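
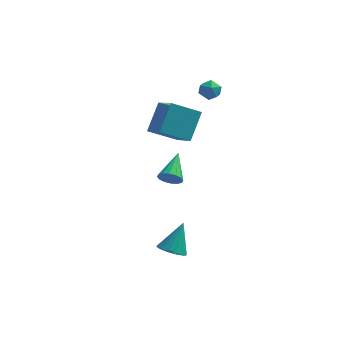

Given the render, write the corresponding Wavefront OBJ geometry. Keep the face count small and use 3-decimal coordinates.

v -3.676 1.72 1.671
v -2.772 0.401 2.659
v -3.279 3.043 3.076
v -2.374 1.723 4.063
v -2.106 2.157 0.817
v -1.201 0.837 1.804
v -1.708 3.479 2.221
v -0.804 2.16 3.209
v -1.196 3.625 3.684
v -0.714 4.113 3.481
v -0.446 3.207 4.459
v 0.036 3.695 4.256
v -0.553 3.899 4.606
v -1.017 4.157 4.127
v -0.143 3.163 3.813
v -0.607 3.421 3.334
v -0.063 3.827 3.561
v -0.317 4.282 4.051
v -0.843 3.038 3.889
v -1.097 3.493 4.379
v -1.463 -3.858 -3.423
v -0.899 -3.434 -3.861
v -0.997 -2.902 -1.897
v -1.23 -3.216 -3.896
v -1.614 -3.146 -3.823
v -1.963 -3.239 -3.658
v -2.198 -3.473 -3.44
v -2.264 -3.796 -3.217
v -2.147 -4.133 -3.042
v -1.873 -4.406 -2.955
v -1.505 -4.555 -2.974
v -1.127 -4.543 -3.097
v -0.826 -4.374 -3.294
v -0.671 -4.088 -3.521
v -0.698 -3.748 -3.725
v -2.478 1.947 -2.286
v -2.11 1.641 -1.734
v -2.302 3.693 -1.434
v -1.846 1.738 -1.987
v -1.751 1.89 -2.319
v -1.851 2.058 -2.643
v -2.119 2.196 -2.87
v -2.483 2.268 -2.942
v -2.846 2.253 -2.837
v -3.11 2.157 -2.585
v -3.205 2.004 -2.252
v -3.105 1.837 -1.929
v -2.837 1.698 -1.701
v -2.473 1.627 -1.63
f 2 4 1
f 5 2 1
f 1 4 3
f 3 5 1
f 2 8 4
f 6 2 5
f 6 8 2
f 4 8 3
f 7 5 3
f 3 8 7
f 7 6 5
f 8 6 7
f 9 20 14
f 9 14 10
f 9 10 16
f 9 16 19
f 9 19 20
f 10 14 18
f 14 20 13
f 20 19 11
f 19 16 15
f 16 10 17
f 12 18 13
f 12 13 11
f 12 11 15
f 12 15 17
f 12 17 18
f 13 18 14
f 11 13 20
f 15 11 19
f 17 15 16
f 18 17 10
f 22 21 24
f 22 24 23
f 24 21 25
f 24 25 23
f 25 21 26
f 25 26 23
f 26 21 27
f 26 27 23
f 27 21 28
f 27 28 23
f 28 21 29
f 28 29 23
f 29 21 30
f 29 30 23
f 30 21 31
f 30 31 23
f 31 21 32
f 31 32 23
f 32 21 33
f 32 33 23
f 33 21 34
f 33 34 23
f 34 21 35
f 34 35 23
f 35 21 22
f 35 22 23
f 37 36 39
f 37 39 38
f 39 36 40
f 39 40 38
f 40 36 41
f 40 41 38
f 41 36 42
f 41 42 38
f 42 36 43
f 42 43 38
f 43 36 44
f 43 44 38
f 44 36 45
f 44 45 38
f 45 36 46
f 45 46 38
f 46 36 47
f 46 47 38
f 47 36 48
f 47 48 38
f 48 36 49
f 48 49 38
f 49 36 37
f 49 37 38



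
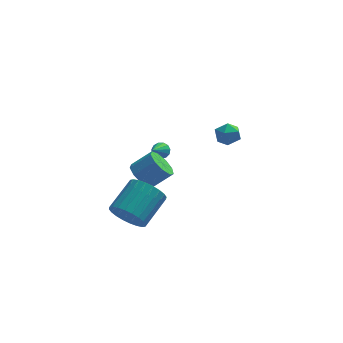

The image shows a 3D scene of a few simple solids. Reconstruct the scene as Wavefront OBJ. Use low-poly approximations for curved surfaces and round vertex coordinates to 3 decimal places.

v 0.526 0.357 1.445
v 0.907 0.229 0.854
v 0.553 -0.769 1.706
v 0.934 -0.897 1.115
v 1.227 -0.537 1.659
v 1.211 0.159 1.497
v 0.249 -0.699 1.063
v 0.233 -0.003 0.901
v 0.736 -0.423 0.618
v 1.341 -0.324 0.986
v 0.119 -0.216 1.574
v 0.724 -0.117 1.942
v -3.856 -4.334 -1.596
v -3.307 -5.008 -1.122
v -2.396 -3.64 -0.231
v -2.944 -2.966 -0.704
v -3.094 -4.945 -1.437
v -2.182 -3.578 -0.546
v -2.996 -4.789 -1.777
v -2.084 -3.421 -0.886
v -3.029 -4.564 -2.089
v -2.117 -3.196 -1.198
v -3.188 -4.304 -2.326
v -2.276 -2.936 -1.434
v -3.449 -4.048 -2.451
v -2.537 -2.68 -1.56
v -3.771 -3.836 -2.447
v -2.86 -2.468 -1.556
v -4.107 -3.699 -2.313
v -3.195 -2.331 -1.421
v -4.404 -3.66 -2.069
v -3.493 -2.292 -1.178
v -4.618 -3.722 -1.754
v -3.706 -2.355 -0.863
v -4.716 -3.879 -1.414
v -3.804 -2.511 -0.523
v -4.683 -4.104 -1.102
v -3.771 -2.736 -0.211
v -4.524 -4.364 -0.866
v -3.612 -2.996 0.026
v -4.263 -4.62 -0.74
v -3.351 -3.252 0.151
v -3.94 -4.832 -0.744
v -3.029 -3.464 0.147
v -3.605 -4.969 -0.879
v -2.693 -3.601 0.013
v -2.5 2.562 -1.979
v -2.242 2.236 -2.257
v -2.88 1.698 -1.321
v -2.069 2.318 -2.05
v -2.033 2.477 -1.82
v -2.146 2.663 -1.641
v -2.371 2.817 -1.569
v -2.636 2.89 -1.627
v -2.859 2.858 -1.797
v -2.968 2.733 -2.024
v -2.928 2.553 -2.238
v -2.752 2.376 -2.369
v -2.496 2.258 -2.376
v -3.389 0.452 -2.332
v -2.832 0.215 -2.943
v -1.833 0.392 -2.098
v -2.391 0.628 -1.488
v -2.917 0.797 -2.963
v -1.918 0.974 -2.118
v -3.224 1.217 -2.688
v -2.225 1.394 -1.844
v -3.608 1.279 -2.247
v -2.609 1.456 -1.402
v -3.89 0.954 -1.846
v -2.891 1.131 -1.001
v -3.937 0.394 -1.672
v -2.939 0.571 -0.827
v -3.729 -0.139 -1.807
v -2.73 0.038 -0.963
v -3.361 -0.396 -2.188
v -2.362 -0.219 -1.344
v -3.007 -0.256 -2.637
v -2.008 -0.079 -1.792
f 1 12 6
f 1 6 2
f 1 2 8
f 1 8 11
f 1 11 12
f 2 6 10
f 6 12 5
f 12 11 3
f 11 8 7
f 8 2 9
f 4 10 5
f 4 5 3
f 4 3 7
f 4 7 9
f 4 9 10
f 5 10 6
f 3 5 12
f 7 3 11
f 9 7 8
f 10 9 2
f 14 13 17
f 14 17 15
f 15 17 18
f 15 18 16
f 17 13 19
f 17 19 18
f 18 19 20
f 18 20 16
f 19 13 21
f 19 21 20
f 20 21 22
f 20 22 16
f 21 13 23
f 21 23 22
f 22 23 24
f 22 24 16
f 23 13 25
f 23 25 24
f 24 25 26
f 24 26 16
f 25 13 27
f 25 27 26
f 26 27 28
f 26 28 16
f 27 13 29
f 27 29 28
f 28 29 30
f 28 30 16
f 29 13 31
f 29 31 30
f 30 31 32
f 30 32 16
f 31 13 33
f 31 33 32
f 32 33 34
f 32 34 16
f 33 13 35
f 33 35 34
f 34 35 36
f 34 36 16
f 35 13 37
f 35 37 36
f 36 37 38
f 36 38 16
f 37 13 39
f 37 39 38
f 38 39 40
f 38 40 16
f 39 13 41
f 39 41 40
f 40 41 42
f 40 42 16
f 41 13 43
f 41 43 42
f 42 43 44
f 42 44 16
f 43 13 45
f 43 45 44
f 44 45 46
f 44 46 16
f 45 13 14
f 45 14 46
f 46 14 15
f 46 15 16
f 48 47 50
f 48 50 49
f 50 47 51
f 50 51 49
f 51 47 52
f 51 52 49
f 52 47 53
f 52 53 49
f 53 47 54
f 53 54 49
f 54 47 55
f 54 55 49
f 55 47 56
f 55 56 49
f 56 47 57
f 56 57 49
f 57 47 58
f 57 58 49
f 58 47 59
f 58 59 49
f 59 47 48
f 59 48 49
f 61 60 64
f 61 64 62
f 62 64 65
f 62 65 63
f 64 60 66
f 64 66 65
f 65 66 67
f 65 67 63
f 66 60 68
f 66 68 67
f 67 68 69
f 67 69 63
f 68 60 70
f 68 70 69
f 69 70 71
f 69 71 63
f 70 60 72
f 70 72 71
f 71 72 73
f 71 73 63
f 72 60 74
f 72 74 73
f 73 74 75
f 73 75 63
f 74 60 76
f 74 76 75
f 75 76 77
f 75 77 63
f 76 60 78
f 76 78 77
f 77 78 79
f 77 79 63
f 78 60 61
f 78 61 79
f 79 61 62
f 79 62 63



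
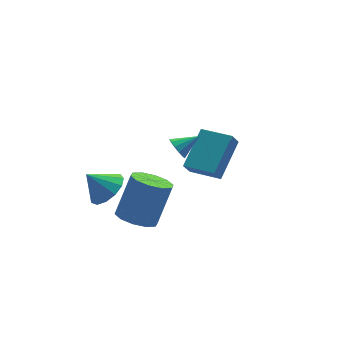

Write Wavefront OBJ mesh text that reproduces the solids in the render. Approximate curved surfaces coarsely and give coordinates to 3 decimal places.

v -3.23 0.844 0.555
v -2.457 1.075 0.092
v -1.538 1.547 1.862
v -2.31 1.316 2.325
v -2.785 1.546 0.137
v -1.865 2.017 1.907
v -3.282 1.748 0.341
v -2.363 2.22 2.112
v -3.76 1.605 0.627
v -2.841 2.077 2.398
v -4.035 1.171 0.886
v -3.116 1.643 2.656
v -4.002 0.613 1.018
v -3.083 1.085 2.788
v -3.675 0.143 0.973
v -2.755 0.614 2.743
v -3.177 -0.06 0.768
v -2.258 0.412 2.539
v -2.699 0.083 0.482
v -1.78 0.555 2.253
v -2.424 0.517 0.224
v -1.505 0.989 1.994
v 0.975 2.325 0.737
v 2.334 3.474 1.852
v 0.083 3.554 0.557
v 1.442 4.704 1.671
v 1.378 2.516 0.049
v 2.737 3.666 1.163
v 0.486 3.746 -0.132
v 1.845 4.895 0.983
v -0.793 2.221 3.119
v -0.549 2.027 2.643
v 0.173 2.159 3.641
v -0.523 2.347 2.633
v -0.584 2.627 2.779
v -0.711 2.778 3.032
v -0.864 2.752 3.313
v -0.995 2.557 3.533
v -1.062 2.256 3.621
v -1.043 1.943 3.55
v -0.945 1.719 3.342
v -0.799 1.653 3.064
v -0.652 1.768 2.803
v -3.479 3.399 0.432
v -2.776 3.246 1.038
v -4.241 3.761 1.408
v -2.733 3.751 0.884
v -2.927 4.144 0.586
v -3.296 4.3 0.24
v -3.723 4.17 -0.046
v -4.073 3.796 -0.179
v -4.234 3.295 -0.119
v -4.155 2.827 0.117
v -3.862 2.54 0.452
v -3.447 2.526 0.782
v -3.042 2.789 1
f 2 1 5
f 2 5 3
f 3 5 6
f 3 6 4
f 5 1 7
f 5 7 6
f 6 7 8
f 6 8 4
f 7 1 9
f 7 9 8
f 8 9 10
f 8 10 4
f 9 1 11
f 9 11 10
f 10 11 12
f 10 12 4
f 11 1 13
f 11 13 12
f 12 13 14
f 12 14 4
f 13 1 15
f 13 15 14
f 14 15 16
f 14 16 4
f 15 1 17
f 15 17 16
f 16 17 18
f 16 18 4
f 17 1 19
f 17 19 18
f 18 19 20
f 18 20 4
f 19 1 21
f 19 21 20
f 20 21 22
f 20 22 4
f 21 1 2
f 21 2 22
f 22 2 3
f 22 3 4
f 24 26 23
f 27 24 23
f 23 26 25
f 25 27 23
f 24 30 26
f 28 24 27
f 28 30 24
f 26 30 25
f 29 27 25
f 25 30 29
f 29 28 27
f 30 28 29
f 32 31 34
f 32 34 33
f 34 31 35
f 34 35 33
f 35 31 36
f 35 36 33
f 36 31 37
f 36 37 33
f 37 31 38
f 37 38 33
f 38 31 39
f 38 39 33
f 39 31 40
f 39 40 33
f 40 31 41
f 40 41 33
f 41 31 42
f 41 42 33
f 42 31 43
f 42 43 33
f 43 31 32
f 43 32 33
f 45 44 47
f 45 47 46
f 47 44 48
f 47 48 46
f 48 44 49
f 48 49 46
f 49 44 50
f 49 50 46
f 50 44 51
f 50 51 46
f 51 44 52
f 51 52 46
f 52 44 53
f 52 53 46
f 53 44 54
f 53 54 46
f 54 44 55
f 54 55 46
f 55 44 56
f 55 56 46
f 56 44 45
f 56 45 46



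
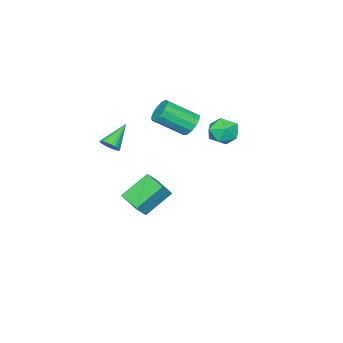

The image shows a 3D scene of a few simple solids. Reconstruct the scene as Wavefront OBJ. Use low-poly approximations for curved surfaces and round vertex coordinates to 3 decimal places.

v 3.596 -2.276 3.164
v 3.895 -1.899 3.539
v 2.264 -2.284 4.236
v 3.782 -1.744 3.399
v 3.64 -1.67 3.223
v 3.491 -1.689 3.038
v 3.358 -1.796 2.872
v 3.262 -1.977 2.751
v 3.217 -2.203 2.693
v 3.229 -2.441 2.706
v 3.297 -2.653 2.789
v 3.411 -2.808 2.93
v 3.553 -2.882 3.106
v 3.702 -2.863 3.291
v 3.834 -2.756 3.457
v 3.931 -2.575 3.578
v 3.976 -2.349 3.636
v 3.964 -2.111 3.623
v -1.848 -3.586 -2.701
v -1.109 -3.67 -1.85
v -1.385 -2.118 -2.958
v -0.646 -2.203 -2.107
v -0.394 -4.277 -4.033
v 0.345 -4.362 -3.182
v 0.069 -2.81 -4.29
v 0.808 -2.894 -3.439
v -1.19 2.475 4.422
v -0.671 2.817 3.668
v -0.729 1.003 4.072
v -0.21 1.345 3.318
v 0.072 1.54 4.234
v -0.213 2.45 4.45
v -1.187 1.37 3.29
v -1.472 2.28 3.506
v -0.668 2.134 2.968
v 0.109 2.239 3.552
v -1.509 1.581 4.188
v -0.732 1.686 4.772
v -3.718 -2.624 1.326
v -3.339 -1.979 1.687
v -2.184 -3.332 2.894
v -2.562 -3.976 2.534
v -3.718 -2.071 1.946
v -2.562 -3.424 3.153
v -4.096 -2.339 2.008
v -2.94 -3.691 3.215
v -4.354 -2.697 1.854
v -3.199 -4.049 3.061
v -4.411 -3.032 1.533
v -3.255 -4.384 2.74
v -4.247 -3.237 1.146
v -3.091 -4.59 2.353
v -3.915 -3.248 0.816
v -2.759 -4.6 2.023
v -3.521 -3.06 0.649
v -2.365 -4.413 1.856
v -3.189 -2.734 0.696
v -2.033 -4.087 1.903
v -3.025 -2.373 0.944
v -1.869 -3.726 2.151
v -3.081 -2.091 1.313
v -1.925 -3.444 2.52
f 2 1 4
f 2 4 3
f 4 1 5
f 4 5 3
f 5 1 6
f 5 6 3
f 6 1 7
f 6 7 3
f 7 1 8
f 7 8 3
f 8 1 9
f 8 9 3
f 9 1 10
f 9 10 3
f 10 1 11
f 10 11 3
f 11 1 12
f 11 12 3
f 12 1 13
f 12 13 3
f 13 1 14
f 13 14 3
f 14 1 15
f 14 15 3
f 15 1 16
f 15 16 3
f 16 1 17
f 16 17 3
f 17 1 18
f 17 18 3
f 18 1 2
f 18 2 3
f 20 22 19
f 23 20 19
f 19 22 21
f 21 23 19
f 20 26 22
f 24 20 23
f 24 26 20
f 22 26 21
f 25 23 21
f 21 26 25
f 25 24 23
f 26 24 25
f 27 38 32
f 27 32 28
f 27 28 34
f 27 34 37
f 27 37 38
f 28 32 36
f 32 38 31
f 38 37 29
f 37 34 33
f 34 28 35
f 30 36 31
f 30 31 29
f 30 29 33
f 30 33 35
f 30 35 36
f 31 36 32
f 29 31 38
f 33 29 37
f 35 33 34
f 36 35 28
f 40 39 43
f 40 43 41
f 41 43 44
f 41 44 42
f 43 39 45
f 43 45 44
f 44 45 46
f 44 46 42
f 45 39 47
f 45 47 46
f 46 47 48
f 46 48 42
f 47 39 49
f 47 49 48
f 48 49 50
f 48 50 42
f 49 39 51
f 49 51 50
f 50 51 52
f 50 52 42
f 51 39 53
f 51 53 52
f 52 53 54
f 52 54 42
f 53 39 55
f 53 55 54
f 54 55 56
f 54 56 42
f 55 39 57
f 55 57 56
f 56 57 58
f 56 58 42
f 57 39 59
f 57 59 58
f 58 59 60
f 58 60 42
f 59 39 61
f 59 61 60
f 60 61 62
f 60 62 42
f 61 39 40
f 61 40 62
f 62 40 41
f 62 41 42



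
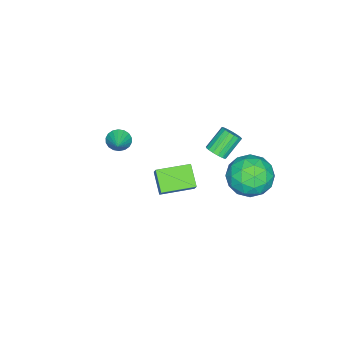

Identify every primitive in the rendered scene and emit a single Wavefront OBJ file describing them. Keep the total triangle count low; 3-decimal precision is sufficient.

v -1.254 -2.102 1.739
v -0.877 -2.437 1.38
v -0.326 -1.638 2.281
v -0.909 -2.205 1.235
v -1.009 -1.951 1.19
v -1.158 -1.728 1.254
v -1.326 -1.579 1.414
v -1.479 -1.533 1.639
v -1.588 -1.6 1.883
v -1.631 -1.766 2.099
v -1.599 -1.999 2.244
v -1.499 -2.252 2.289
v -1.35 -2.475 2.225
v -1.182 -2.625 2.065
v -1.029 -2.67 1.84
v -0.92 -2.604 1.596
v -3.219 4.96 0.55
v -2.088 4.51 0.473
v -3.952 3.21 0.007
v -2.821 2.76 -0.07
v -3.292 3.045 1.019
v -2.838 4.126 1.354
v -3.202 3.594 -0.874
v -2.748 4.675 -0.539
v -2.077 3.665 -0.407
v -2.133 3.326 0.763
v -3.907 4.394 -0.283
v -3.963 4.055 0.887
v -2.589 4.889 0.559
v -3.451 2.831 -0.079
v -3.728 2.999 0.561
v -3.063 2.734 0.516
v -3.03 4.663 1.077
v -2.365 4.398 1.032
v -3.073 3.537 1.353
v -3.675 3.322 -0.552
v -3.01 3.057 -0.597
v -2.977 4.986 -0.036
v -2.312 4.721 -0.081
v -2.967 4.183 -0.873
v -1.918 4.127 -0.004
v -2.349 3.099 -0.322
v -2.573 3.589 -0.795
v -2.306 4.225 -0.598
v -1.951 3.928 0.684
v -2.382 2.899 0.365
v -2.658 3.067 1.005
v -2.392 3.703 1.202
v -1.944 3.432 0.167
v -3.658 4.821 0.115
v -4.089 3.792 -0.204
v -3.648 4.017 -0.722
v -3.382 4.653 -0.525
v -3.691 4.621 0.802
v -4.122 3.593 0.484
v -3.734 3.495 1.078
v -3.467 4.131 1.275
v -4.096 4.288 0.313
v -1.49 2.826 2.904
v -1.175 2.628 3.308
v -2.074 2.975 4.18
v -2.39 3.174 3.776
v -1.099 2.879 3.287
v -1.998 3.226 4.159
v -1.113 3.118 3.177
v -2.012 3.465 4.05
v -1.213 3.29 3.005
v -2.112 3.638 3.878
v -1.377 3.356 2.81
v -2.276 3.704 3.682
v -1.566 3.301 2.636
v -2.466 3.648 3.509
v -1.739 3.137 2.524
v -2.638 3.484 3.396
v -1.854 2.902 2.499
v -2.754 3.249 3.371
v -1.887 2.649 2.566
v -2.786 2.997 3.438
v -1.828 2.437 2.711
v -2.727 2.785 3.583
v -1.692 2.315 2.9
v -2.591 2.662 3.772
v -1.51 2.309 3.09
v -2.409 2.656 3.962
v -1.323 2.422 3.237
v -2.222 2.769 4.109
v 1.441 1.233 3.368
v 1.823 1.537 4.026
v 0.391 2.425 3.428
v 0.773 2.729 4.086
v 2.147 1.891 2.654
v 2.529 2.195 3.312
v 1.097 3.083 2.714
v 1.479 3.387 3.372
f 2 1 4
f 2 4 3
f 4 1 5
f 4 5 3
f 5 1 6
f 5 6 3
f 6 1 7
f 6 7 3
f 7 1 8
f 7 8 3
f 8 1 9
f 8 9 3
f 9 1 10
f 9 10 3
f 10 1 11
f 10 11 3
f 11 1 12
f 11 12 3
f 12 1 13
f 12 13 3
f 13 1 14
f 13 14 3
f 14 1 15
f 14 15 3
f 15 1 16
f 15 16 3
f 16 1 2
f 16 2 3
f 17 54 33
f 54 28 57
f 33 57 22
f 54 57 33
f 17 33 29
f 33 22 34
f 29 34 18
f 33 34 29
f 17 29 38
f 29 18 39
f 38 39 24
f 29 39 38
f 17 38 50
f 38 24 53
f 50 53 27
f 38 53 50
f 17 50 54
f 50 27 58
f 54 58 28
f 50 58 54
f 18 34 45
f 34 22 48
f 45 48 26
f 34 48 45
f 22 57 35
f 57 28 56
f 35 56 21
f 57 56 35
f 28 58 55
f 58 27 51
f 55 51 19
f 58 51 55
f 27 53 52
f 53 24 40
f 52 40 23
f 53 40 52
f 24 39 44
f 39 18 41
f 44 41 25
f 39 41 44
f 20 46 32
f 46 26 47
f 32 47 21
f 46 47 32
f 20 32 30
f 32 21 31
f 30 31 19
f 32 31 30
f 20 30 37
f 30 19 36
f 37 36 23
f 30 36 37
f 20 37 42
f 37 23 43
f 42 43 25
f 37 43 42
f 20 42 46
f 42 25 49
f 46 49 26
f 42 49 46
f 21 47 35
f 47 26 48
f 35 48 22
f 47 48 35
f 19 31 55
f 31 21 56
f 55 56 28
f 31 56 55
f 23 36 52
f 36 19 51
f 52 51 27
f 36 51 52
f 25 43 44
f 43 23 40
f 44 40 24
f 43 40 44
f 26 49 45
f 49 25 41
f 45 41 18
f 49 41 45
f 60 59 63
f 60 63 61
f 61 63 64
f 61 64 62
f 63 59 65
f 63 65 64
f 64 65 66
f 64 66 62
f 65 59 67
f 65 67 66
f 66 67 68
f 66 68 62
f 67 59 69
f 67 69 68
f 68 69 70
f 68 70 62
f 69 59 71
f 69 71 70
f 70 71 72
f 70 72 62
f 71 59 73
f 71 73 72
f 72 73 74
f 72 74 62
f 73 59 75
f 73 75 74
f 74 75 76
f 74 76 62
f 75 59 77
f 75 77 76
f 76 77 78
f 76 78 62
f 77 59 79
f 77 79 78
f 78 79 80
f 78 80 62
f 79 59 81
f 79 81 80
f 80 81 82
f 80 82 62
f 81 59 83
f 81 83 82
f 82 83 84
f 82 84 62
f 83 59 85
f 83 85 84
f 84 85 86
f 84 86 62
f 85 59 60
f 85 60 86
f 86 60 61
f 86 61 62
f 88 90 87
f 91 88 87
f 87 90 89
f 89 91 87
f 88 94 90
f 92 88 91
f 92 94 88
f 90 94 89
f 93 91 89
f 89 94 93
f 93 92 91
f 94 92 93



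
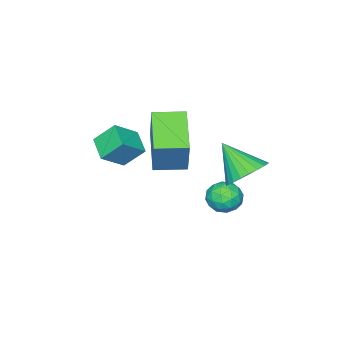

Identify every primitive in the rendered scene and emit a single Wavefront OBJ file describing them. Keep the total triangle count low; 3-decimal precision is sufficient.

v 0.174 2.283 -1.534
v 0.657 2.062 -1.071
v -0.437 1.338 -1.349
v 0.046 1.117 -0.886
v -0.36 1.672 -0.733
v 0.017 2.256 -0.848
v 0.203 1.144 -1.572
v 0.58 1.728 -1.687
v 0.674 1.358 -1.095
v 0.327 1.685 -0.576
v -0.107 1.715 -1.844
v -0.454 2.042 -1.325
v 0.469 2.255 -1.319
v -0.249 1.145 -1.101
v -0.487 1.471 -1.011
v -0.204 1.341 -0.739
v 0.093 2.369 -1.188
v 0.377 2.24 -0.916
v -0.221 2.011 -0.717
v -0.157 1.16 -1.504
v 0.127 1.031 -1.232
v 0.424 2.059 -1.681
v 0.707 1.929 -1.409
v 0.441 1.389 -1.703
v 0.763 1.712 -1.061
v 0.404 1.156 -0.952
v 0.496 1.172 -1.355
v 0.718 1.515 -1.423
v 0.559 1.904 -0.756
v 0.2 1.348 -0.647
v -0.039 1.675 -0.557
v 0.183 2.018 -0.625
v 0.569 1.49 -0.77
v 0.02 2.052 -1.773
v -0.339 1.496 -1.664
v 0.037 1.382 -1.795
v 0.259 1.725 -1.863
v -0.184 2.244 -1.468
v -0.543 1.688 -1.359
v -0.498 1.885 -0.997
v -0.276 2.228 -1.065
v -0.349 1.91 -1.65
v 0.553 3.015 0.779
v 1.386 2.865 0.629
v 0.547 1.905 1.861
v 1.404 3.099 0.869
v 1.292 3.32 1.096
v 1.067 3.495 1.274
v 0.765 3.596 1.376
v 0.429 3.609 1.388
v 0.113 3.532 1.307
v -0.136 3.376 1.146
v -0.281 3.165 0.929
v -0.298 2.931 0.689
v -0.187 2.71 0.463
v 0.038 2.535 0.284
v 0.341 2.434 0.182
v 0.676 2.421 0.17
v 0.992 2.498 0.251
v 1.242 2.654 0.412
v -0.35 -2.049 0.228
v 0.158 -1.551 1.794
v -1.197 -1.157 0.219
v -0.689 -0.659 1.785
v 0.889 -0.881 -0.545
v 1.397 -0.383 1.021
v 0.042 0.011 -0.554
v 0.55 0.509 1.012
v 3.04 -0.617 1.884
v 2.63 -0.023 2.62
v 3.537 0.164 1.531
v 3.127 0.757 2.267
v 3.893 -0.857 2.553
v 3.483 -0.264 3.289
v 4.39 -0.077 2.2
v 3.98 0.517 2.936
f 1 38 17
f 38 12 41
f 17 41 6
f 38 41 17
f 1 17 13
f 17 6 18
f 13 18 2
f 17 18 13
f 1 13 22
f 13 2 23
f 22 23 8
f 13 23 22
f 1 22 34
f 22 8 37
f 34 37 11
f 22 37 34
f 1 34 38
f 34 11 42
f 38 42 12
f 34 42 38
f 2 18 29
f 18 6 32
f 29 32 10
f 18 32 29
f 6 41 19
f 41 12 40
f 19 40 5
f 41 40 19
f 12 42 39
f 42 11 35
f 39 35 3
f 42 35 39
f 11 37 36
f 37 8 24
f 36 24 7
f 37 24 36
f 8 23 28
f 23 2 25
f 28 25 9
f 23 25 28
f 4 30 16
f 30 10 31
f 16 31 5
f 30 31 16
f 4 16 14
f 16 5 15
f 14 15 3
f 16 15 14
f 4 14 21
f 14 3 20
f 21 20 7
f 14 20 21
f 4 21 26
f 21 7 27
f 26 27 9
f 21 27 26
f 4 26 30
f 26 9 33
f 30 33 10
f 26 33 30
f 5 31 19
f 31 10 32
f 19 32 6
f 31 32 19
f 3 15 39
f 15 5 40
f 39 40 12
f 15 40 39
f 7 20 36
f 20 3 35
f 36 35 11
f 20 35 36
f 9 27 28
f 27 7 24
f 28 24 8
f 27 24 28
f 10 33 29
f 33 9 25
f 29 25 2
f 33 25 29
f 44 43 46
f 44 46 45
f 46 43 47
f 46 47 45
f 47 43 48
f 47 48 45
f 48 43 49
f 48 49 45
f 49 43 50
f 49 50 45
f 50 43 51
f 50 51 45
f 51 43 52
f 51 52 45
f 52 43 53
f 52 53 45
f 53 43 54
f 53 54 45
f 54 43 55
f 54 55 45
f 55 43 56
f 55 56 45
f 56 43 57
f 56 57 45
f 57 43 58
f 57 58 45
f 58 43 59
f 58 59 45
f 59 43 60
f 59 60 45
f 60 43 44
f 60 44 45
f 62 64 61
f 65 62 61
f 61 64 63
f 63 65 61
f 62 68 64
f 66 62 65
f 66 68 62
f 64 68 63
f 67 65 63
f 63 68 67
f 67 66 65
f 68 66 67
f 70 72 69
f 73 70 69
f 69 72 71
f 71 73 69
f 70 76 72
f 74 70 73
f 74 76 70
f 72 76 71
f 75 73 71
f 71 76 75
f 75 74 73
f 76 74 75



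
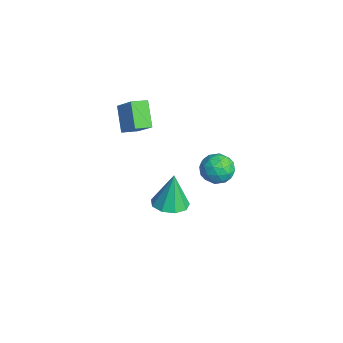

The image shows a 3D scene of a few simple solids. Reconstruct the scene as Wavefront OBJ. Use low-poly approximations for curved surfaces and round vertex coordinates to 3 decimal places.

v -4.309 -2.529 1.414
v -3.093 -2.225 2.606
v -4.362 -1.705 1.258
v -3.146 -1.401 2.45
v -3.254 -2.659 0.37
v -2.038 -2.355 1.562
v -3.307 -1.835 0.214
v -2.091 -1.531 1.406
v -2.542 -0.552 -4.901
v -1.796 0.004 -4.901
v -2.738 -0.288 -3.019
v -2.323 0.346 -5.004
v -2.952 0.268 -5.058
v -3.389 -0.194 -5.039
v -3.43 -0.823 -4.955
v -3.055 -1.325 -4.846
v -2.44 -1.466 -4.762
v -1.873 -1.178 -4.743
v -1.619 -0.598 -4.798
v 0.711 1.383 0.44
v 1.218 0.711 0.625
v -0.018 0.589 -0.445
v 0.489 -0.083 -0.26
v -0.055 0.222 0.335
v 0.395 0.713 0.882
v 0.805 0.587 -0.702
v 1.255 1.078 -0.155
v 1.276 0.219 -0.081
v 0.745 -0.006 0.56
v 0.455 1.306 -0.38
v -0.076 1.081 0.261
v 1.029 1.117 0.61
v 0.171 0.183 -0.43
v -0.149 0.363 -0.081
v 0.15 -0.032 0.028
v 0.545 1.118 0.761
v 0.843 0.723 0.87
v 0.094 0.436 0.699
v 0.357 0.577 -0.69
v 0.655 0.182 -0.581
v 1.05 1.332 0.152
v 1.349 0.937 0.261
v 1.106 0.864 -0.519
v 1.361 0.433 0.304
v 0.932 -0.034 -0.216
v 1.118 0.36 -0.476
v 1.383 0.648 -0.154
v 1.049 0.3 0.68
v 0.62 -0.167 0.16
v 0.3 0.013 0.51
v 0.565 0.301 0.831
v 1.083 0.011 0.266
v 0.58 1.467 0.02
v 0.151 1 -0.5
v 0.635 0.999 -0.651
v 0.9 1.287 -0.33
v 0.268 1.334 0.396
v -0.161 0.867 -0.124
v -0.183 0.652 0.334
v 0.082 0.94 0.656
v 0.117 1.289 -0.086
f 2 4 1
f 5 2 1
f 1 4 3
f 3 5 1
f 2 8 4
f 6 2 5
f 6 8 2
f 4 8 3
f 7 5 3
f 3 8 7
f 7 6 5
f 8 6 7
f 10 9 12
f 10 12 11
f 12 9 13
f 12 13 11
f 13 9 14
f 13 14 11
f 14 9 15
f 14 15 11
f 15 9 16
f 15 16 11
f 16 9 17
f 16 17 11
f 17 9 18
f 17 18 11
f 18 9 19
f 18 19 11
f 19 9 10
f 19 10 11
f 20 57 36
f 57 31 60
f 36 60 25
f 57 60 36
f 20 36 32
f 36 25 37
f 32 37 21
f 36 37 32
f 20 32 41
f 32 21 42
f 41 42 27
f 32 42 41
f 20 41 53
f 41 27 56
f 53 56 30
f 41 56 53
f 20 53 57
f 53 30 61
f 57 61 31
f 53 61 57
f 21 37 48
f 37 25 51
f 48 51 29
f 37 51 48
f 25 60 38
f 60 31 59
f 38 59 24
f 60 59 38
f 31 61 58
f 61 30 54
f 58 54 22
f 61 54 58
f 30 56 55
f 56 27 43
f 55 43 26
f 56 43 55
f 27 42 47
f 42 21 44
f 47 44 28
f 42 44 47
f 23 49 35
f 49 29 50
f 35 50 24
f 49 50 35
f 23 35 33
f 35 24 34
f 33 34 22
f 35 34 33
f 23 33 40
f 33 22 39
f 40 39 26
f 33 39 40
f 23 40 45
f 40 26 46
f 45 46 28
f 40 46 45
f 23 45 49
f 45 28 52
f 49 52 29
f 45 52 49
f 24 50 38
f 50 29 51
f 38 51 25
f 50 51 38
f 22 34 58
f 34 24 59
f 58 59 31
f 34 59 58
f 26 39 55
f 39 22 54
f 55 54 30
f 39 54 55
f 28 46 47
f 46 26 43
f 47 43 27
f 46 43 47
f 29 52 48
f 52 28 44
f 48 44 21
f 52 44 48



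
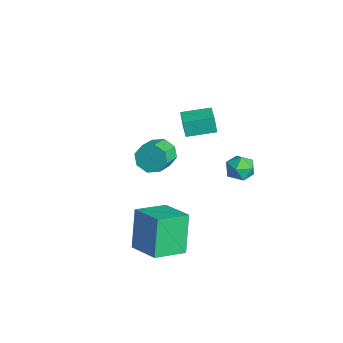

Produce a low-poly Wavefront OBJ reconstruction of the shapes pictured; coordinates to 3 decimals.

v 2.37 3.819 1.575
v 2.66 4.098 2.204
v 3 2.802 1.736
v 3.29 3.081 2.365
v 2.566 2.901 2.335
v 2.176 3.53 2.235
v 3.484 3.37 1.705
v 3.094 3.999 1.605
v 3.348 3.82 2.284
v 2.781 3.531 2.674
v 2.879 3.369 1.266
v 2.312 3.08 1.656
v -0.004 1.819 2.95
v -0.221 1.763 3.78
v 0.271 3.171 3.113
v 0.055 3.115 3.944
v 1.085 1.565 3.216
v 0.869 1.509 4.047
v 1.361 2.917 3.38
v 1.144 2.861 4.21
v 2.26 -1.345 -2.737
v 1.457 -0.924 -0.876
v 1.893 0.222 -3.25
v 1.09 0.644 -1.389
v 3.81 -0.804 -2.191
v 3.007 -0.382 -0.33
v 3.443 0.764 -2.704
v 2.64 1.185 -0.843
v -2.575 1.629 -1.109
v -2.016 1.865 -1.661
v -1.165 1.107 -1.122
v -1.725 0.871 -0.571
v -2.017 2.228 -1.149
v -1.166 1.47 -0.61
v -2.345 2.24 -0.614
v -1.494 1.482 -0.075
v -2.808 1.894 -0.369
v -1.957 1.137 0.17
v -3.135 1.393 -0.558
v -2.284 0.635 -0.019
v -3.134 1.03 -1.07
v -2.283 0.272 -0.531
v -2.806 1.018 -1.605
v -1.955 0.26 -1.066
v -2.343 1.363 -1.85
v -1.492 0.606 -1.311
f 1 12 6
f 1 6 2
f 1 2 8
f 1 8 11
f 1 11 12
f 2 6 10
f 6 12 5
f 12 11 3
f 11 8 7
f 8 2 9
f 4 10 5
f 4 5 3
f 4 3 7
f 4 7 9
f 4 9 10
f 5 10 6
f 3 5 12
f 7 3 11
f 9 7 8
f 10 9 2
f 14 16 13
f 17 14 13
f 13 16 15
f 15 17 13
f 14 20 16
f 18 14 17
f 18 20 14
f 16 20 15
f 19 17 15
f 15 20 19
f 19 18 17
f 20 18 19
f 22 24 21
f 25 22 21
f 21 24 23
f 23 25 21
f 22 28 24
f 26 22 25
f 26 28 22
f 24 28 23
f 27 25 23
f 23 28 27
f 27 26 25
f 28 26 27
f 30 29 33
f 30 33 31
f 31 33 34
f 31 34 32
f 33 29 35
f 33 35 34
f 34 35 36
f 34 36 32
f 35 29 37
f 35 37 36
f 36 37 38
f 36 38 32
f 37 29 39
f 37 39 38
f 38 39 40
f 38 40 32
f 39 29 41
f 39 41 40
f 40 41 42
f 40 42 32
f 41 29 43
f 41 43 42
f 42 43 44
f 42 44 32
f 43 29 45
f 43 45 44
f 44 45 46
f 44 46 32
f 45 29 30
f 45 30 46
f 46 30 31
f 46 31 32



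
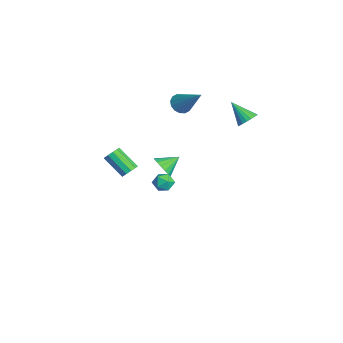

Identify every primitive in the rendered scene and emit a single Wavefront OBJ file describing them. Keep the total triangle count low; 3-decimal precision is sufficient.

v -3.956 1.366 2.975
v -3.426 1.153 2.605
v -2.624 2.154 4.425
v -3.494 1.479 2.489
v -3.685 1.774 2.504
v -3.948 1.96 2.645
v -4.214 1.986 2.874
v -4.41 1.847 3.131
v -4.485 1.578 3.346
v -4.418 1.252 3.461
v -4.227 0.957 3.447
v -3.963 0.771 3.306
v -3.697 0.745 3.076
v -3.501 0.884 2.82
v 3.037 -3.045 3.185
v 3.416 -3.063 3.526
v 2.542 -3.813 4.456
v 2.163 -3.795 4.115
v 3.248 -2.801 3.58
v 2.374 -3.552 4.51
v 3 -2.633 3.483
v 2.126 -3.383 4.413
v 2.766 -2.622 3.272
v 1.892 -3.372 4.202
v 2.636 -2.772 3.028
v 1.762 -3.522 3.958
v 2.658 -3.027 2.844
v 1.784 -3.777 3.774
v 2.826 -3.288 2.79
v 1.952 -4.039 3.72
v 3.074 -3.457 2.887
v 2.2 -4.207 3.817
v 3.308 -3.468 3.098
v 2.434 -4.218 4.028
v 3.438 -3.318 3.342
v 2.564 -4.068 4.272
v -4.195 0.752 -3.249
v -3.761 0.645 -3.766
v -3.679 -0.025 -2.654
v -3.245 -0.132 -3.171
v -3.22 0.454 -2.82
v -3.539 0.934 -3.187
v -3.901 -0.314 -3.233
v -4.22 0.166 -3.6
v -3.579 -0.014 -3.756
v -3.159 0.461 -3.501
v -4.281 0.159 -2.919
v -3.861 0.634 -2.664
v -0.474 4.145 3.484
v 0.045 3.935 3.793
v -1.346 3.455 4.476
v -0.008 4.184 3.92
v -0.153 4.426 3.961
v -0.362 4.612 3.907
v -0.593 4.705 3.769
v -0.8 4.688 3.575
v -0.943 4.563 3.363
v -0.993 4.355 3.174
v -0.941 4.106 3.047
v -0.795 3.864 3.007
v -0.587 3.678 3.061
v -0.356 3.585 3.198
v -0.148 3.602 3.393
v -0.005 3.727 3.605
v -3.784 0.262 -1.997
v -3.251 0.052 -1.482
v -3.956 1.278 -1.403
v -3.059 0.234 -1.739
v -3.033 0.423 -2.054
v -3.179 0.574 -2.357
v -3.464 0.654 -2.577
v -3.822 0.644 -2.664
v -4.171 0.547 -2.598
v -4.431 0.384 -2.395
v -4.544 0.193 -2.1
v -4.482 0.018 -1.782
v -4.26 -0.102 -1.513
v -3.929 -0.138 -1.355
v -3.565 -0.082 -1.344
f 2 1 4
f 2 4 3
f 4 1 5
f 4 5 3
f 5 1 6
f 5 6 3
f 6 1 7
f 6 7 3
f 7 1 8
f 7 8 3
f 8 1 9
f 8 9 3
f 9 1 10
f 9 10 3
f 10 1 11
f 10 11 3
f 11 1 12
f 11 12 3
f 12 1 13
f 12 13 3
f 13 1 14
f 13 14 3
f 14 1 2
f 14 2 3
f 16 15 19
f 16 19 17
f 17 19 20
f 17 20 18
f 19 15 21
f 19 21 20
f 20 21 22
f 20 22 18
f 21 15 23
f 21 23 22
f 22 23 24
f 22 24 18
f 23 15 25
f 23 25 24
f 24 25 26
f 24 26 18
f 25 15 27
f 25 27 26
f 26 27 28
f 26 28 18
f 27 15 29
f 27 29 28
f 28 29 30
f 28 30 18
f 29 15 31
f 29 31 30
f 30 31 32
f 30 32 18
f 31 15 33
f 31 33 32
f 32 33 34
f 32 34 18
f 33 15 35
f 33 35 34
f 34 35 36
f 34 36 18
f 35 15 16
f 35 16 36
f 36 16 17
f 36 17 18
f 37 48 42
f 37 42 38
f 37 38 44
f 37 44 47
f 37 47 48
f 38 42 46
f 42 48 41
f 48 47 39
f 47 44 43
f 44 38 45
f 40 46 41
f 40 41 39
f 40 39 43
f 40 43 45
f 40 45 46
f 41 46 42
f 39 41 48
f 43 39 47
f 45 43 44
f 46 45 38
f 50 49 52
f 50 52 51
f 52 49 53
f 52 53 51
f 53 49 54
f 53 54 51
f 54 49 55
f 54 55 51
f 55 49 56
f 55 56 51
f 56 49 57
f 56 57 51
f 57 49 58
f 57 58 51
f 58 49 59
f 58 59 51
f 59 49 60
f 59 60 51
f 60 49 61
f 60 61 51
f 61 49 62
f 61 62 51
f 62 49 63
f 62 63 51
f 63 49 64
f 63 64 51
f 64 49 50
f 64 50 51
f 66 65 68
f 66 68 67
f 68 65 69
f 68 69 67
f 69 65 70
f 69 70 67
f 70 65 71
f 70 71 67
f 71 65 72
f 71 72 67
f 72 65 73
f 72 73 67
f 73 65 74
f 73 74 67
f 74 65 75
f 74 75 67
f 75 65 76
f 75 76 67
f 76 65 77
f 76 77 67
f 77 65 78
f 77 78 67
f 78 65 79
f 78 79 67
f 79 65 66
f 79 66 67



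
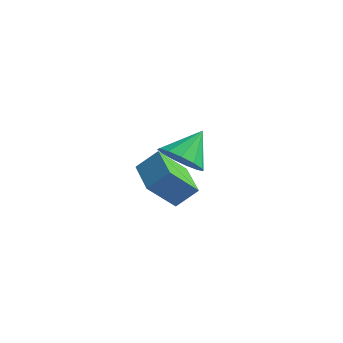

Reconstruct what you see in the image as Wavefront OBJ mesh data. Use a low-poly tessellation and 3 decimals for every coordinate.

v 2.769 -2.382 1.051
v 3.353 -3.001 1.632
v 2.871 -1.198 2.209
v 3.718 -2.702 1.295
v 3.782 -2.301 0.88
v 3.525 -1.926 0.519
v 3.028 -1.696 0.327
v 2.449 -1.684 0.365
v 1.971 -1.893 0.621
v 1.748 -2.258 1.013
v 1.848 -2.662 1.417
v 2.241 -2.977 1.705
v 2.802 -3.104 1.785
v -2.912 1.329 -2.674
v -2.261 2.027 -1.791
v -2.369 2.516 -4.013
v -1.718 3.214 -3.13
v -1.322 0.246 -2.99
v -0.671 0.944 -2.107
v -0.779 1.433 -4.329
v -0.128 2.131 -3.446
f 2 1 4
f 2 4 3
f 4 1 5
f 4 5 3
f 5 1 6
f 5 6 3
f 6 1 7
f 6 7 3
f 7 1 8
f 7 8 3
f 8 1 9
f 8 9 3
f 9 1 10
f 9 10 3
f 10 1 11
f 10 11 3
f 11 1 12
f 11 12 3
f 12 1 13
f 12 13 3
f 13 1 2
f 13 2 3
f 15 17 14
f 18 15 14
f 14 17 16
f 16 18 14
f 15 21 17
f 19 15 18
f 19 21 15
f 17 21 16
f 20 18 16
f 16 21 20
f 20 19 18
f 21 19 20



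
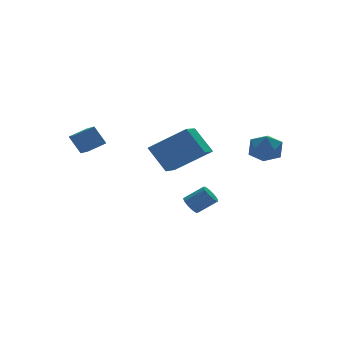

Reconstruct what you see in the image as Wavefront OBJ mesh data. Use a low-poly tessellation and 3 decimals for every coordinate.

v -0.305 0.003 0.638
v -0.745 0.893 1.854
v 0.736 1.132 0.188
v 0.296 2.022 1.404
v 1.164 -0.882 1.816
v 0.724 0.008 3.032
v 2.205 0.247 1.366
v 1.765 1.137 2.582
v -3.723 2.733 2.46
v -3.822 1.772 2.871
v -2.805 2.784 2.798
v -2.903 1.823 3.21
v -3.357 2.297 1.53
v -3.455 1.336 1.942
v -2.438 2.348 1.869
v -2.537 1.387 2.28
v -0.231 -2.152 -0.731
v 0.133 -2.051 -1.089
v 0.914 -2.447 -0.407
v 0.551 -2.548 -0.049
v 0.102 -1.791 -0.902
v 0.883 -2.187 -0.221
v -0.056 -1.669 -0.651
v 0.725 -2.065 0.031
v -0.281 -1.731 -0.429
v 0.501 -2.127 0.252
v -0.486 -1.954 -0.323
v 0.295 -2.35 0.358
v -0.594 -2.253 -0.373
v 0.187 -2.649 0.309
v -0.563 -2.513 -0.559
v 0.218 -2.909 0.122
v -0.405 -2.635 -0.811
v 0.376 -3.031 -0.129
v -0.181 -2.573 -1.032
v 0.601 -2.969 -0.351
v 0.025 -2.35 -1.138
v 0.806 -2.746 -0.457
v 2.829 -2.546 2.386
v 3.516 -3.047 2.331
v 2.064 -3.633 2.749
v 2.751 -4.134 2.694
v 2.696 -3.555 3.315
v 3.169 -2.883 3.091
v 2.411 -3.797 1.989
v 2.884 -3.125 1.765
v 3.257 -3.821 2.085
v 3.433 -3.671 2.905
v 2.147 -3.009 2.175
v 2.323 -2.859 2.995
f 2 4 1
f 5 2 1
f 1 4 3
f 3 5 1
f 2 8 4
f 6 2 5
f 6 8 2
f 4 8 3
f 7 5 3
f 3 8 7
f 7 6 5
f 8 6 7
f 10 12 9
f 13 10 9
f 9 12 11
f 11 13 9
f 10 16 12
f 14 10 13
f 14 16 10
f 12 16 11
f 15 13 11
f 11 16 15
f 15 14 13
f 16 14 15
f 18 17 21
f 18 21 19
f 19 21 22
f 19 22 20
f 21 17 23
f 21 23 22
f 22 23 24
f 22 24 20
f 23 17 25
f 23 25 24
f 24 25 26
f 24 26 20
f 25 17 27
f 25 27 26
f 26 27 28
f 26 28 20
f 27 17 29
f 27 29 28
f 28 29 30
f 28 30 20
f 29 17 31
f 29 31 30
f 30 31 32
f 30 32 20
f 31 17 33
f 31 33 32
f 32 33 34
f 32 34 20
f 33 17 35
f 33 35 34
f 34 35 36
f 34 36 20
f 35 17 37
f 35 37 36
f 36 37 38
f 36 38 20
f 37 17 18
f 37 18 38
f 38 18 19
f 38 19 20
f 39 50 44
f 39 44 40
f 39 40 46
f 39 46 49
f 39 49 50
f 40 44 48
f 44 50 43
f 50 49 41
f 49 46 45
f 46 40 47
f 42 48 43
f 42 43 41
f 42 41 45
f 42 45 47
f 42 47 48
f 43 48 44
f 41 43 50
f 45 41 49
f 47 45 46
f 48 47 40



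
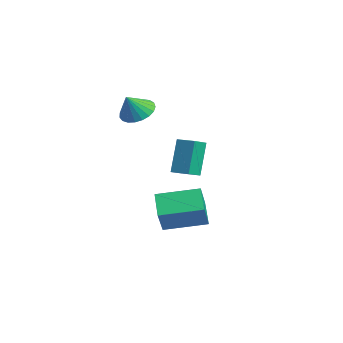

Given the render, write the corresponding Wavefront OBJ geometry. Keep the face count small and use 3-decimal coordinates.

v -3.854 1.515 1.6
v -3.155 1.091 1.202
v -3.646 0.865 2.66
v -2.987 1.393 1.355
v -2.969 1.717 1.55
v -3.104 2.006 1.754
v -3.369 2.21 1.931
v -3.718 2.294 2.051
v -4.09 2.243 2.093
v -4.422 2.066 2.05
v -4.656 1.794 1.93
v -4.751 1.474 1.752
v -4.691 1.161 1.548
v -4.486 0.909 1.353
v -4.173 0.762 1.201
v -3.804 0.745 1.118
v -3.444 0.861 1.118
v -2.283 1.909 -4.155
v -1.601 1.352 -2.83
v -1.427 3.815 -3.795
v -0.745 3.258 -2.471
v -1.095 1.522 -4.929
v -0.413 0.965 -3.605
v -0.239 3.428 -4.57
v 0.443 2.871 -3.245
v 1.391 0.773 -0.115
v 0.823 1.337 1.553
v 0.971 1.537 -0.516
v 0.403 2.101 1.152
v 2.177 1.259 -0.012
v 1.609 1.823 1.656
v 1.757 2.023 -0.413
v 1.189 2.587 1.255
f 2 1 4
f 2 4 3
f 4 1 5
f 4 5 3
f 5 1 6
f 5 6 3
f 6 1 7
f 6 7 3
f 7 1 8
f 7 8 3
f 8 1 9
f 8 9 3
f 9 1 10
f 9 10 3
f 10 1 11
f 10 11 3
f 11 1 12
f 11 12 3
f 12 1 13
f 12 13 3
f 13 1 14
f 13 14 3
f 14 1 15
f 14 15 3
f 15 1 16
f 15 16 3
f 16 1 17
f 16 17 3
f 17 1 2
f 17 2 3
f 19 21 18
f 22 19 18
f 18 21 20
f 20 22 18
f 19 25 21
f 23 19 22
f 23 25 19
f 21 25 20
f 24 22 20
f 20 25 24
f 24 23 22
f 25 23 24
f 27 29 26
f 30 27 26
f 26 29 28
f 28 30 26
f 27 33 29
f 31 27 30
f 31 33 27
f 29 33 28
f 32 30 28
f 28 33 32
f 32 31 30
f 33 31 32



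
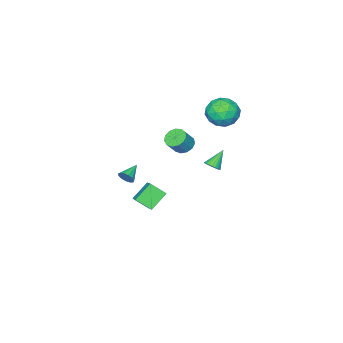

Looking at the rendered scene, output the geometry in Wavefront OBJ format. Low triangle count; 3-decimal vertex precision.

v 3.7 1.123 0.851
v 3.933 0.875 1.27
v 2.62 0.917 1.329
v 3.911 1.168 1.346
v 3.822 1.448 1.265
v 3.694 1.624 1.053
v 3.568 1.642 0.776
v 3.485 1.494 0.523
v 3.469 1.229 0.374
v 3.528 0.931 0.377
v 3.641 0.693 0.53
v 3.773 0.592 0.785
v 3.882 0.66 1.06
v -3.237 2.455 2.567
v -2.511 2.189 3.399
v -4.609 1.691 3.521
v -3.883 1.425 4.353
v -4.152 2.511 4.159
v -3.304 2.983 3.57
v -3.816 0.897 3.35
v -2.968 1.369 2.761
v -2.869 1.226 3.883
v -3.077 2.224 4.383
v -4.043 1.656 2.537
v -4.251 2.654 3.037
v -2.753 2.389 2.899
v -4.367 1.491 4.021
v -4.525 2.13 3.907
v -4.098 1.973 4.396
v -3.22 2.856 3
v -2.793 2.7 3.489
v -3.758 2.889 3.936
v -4.327 1.18 3.431
v -3.9 1.024 3.92
v -3.022 1.907 2.524
v -2.595 1.75 3.013
v -3.362 0.991 2.984
v -2.537 1.667 3.673
v -3.344 1.218 4.233
v -3.304 0.907 3.644
v -2.806 1.184 3.297
v -2.659 2.253 3.967
v -3.466 1.804 4.527
v -3.624 2.443 4.414
v -3.125 2.72 4.067
v -2.87 1.687 4.251
v -3.654 2.076 2.393
v -4.461 1.627 2.953
v -3.995 1.16 2.853
v -3.496 1.437 2.506
v -3.776 2.662 2.687
v -4.583 2.213 3.247
v -4.314 2.696 3.623
v -3.816 2.973 3.276
v -4.25 2.193 2.669
v -1.094 -1.969 -3.457
v -0.362 -0.965 -2.709
v -1.581 -1.088 -4.163
v -0.849 -0.084 -3.416
v 0.049 -2.096 -4.404
v 0.781 -1.092 -3.657
v -0.438 -1.215 -5.111
v 0.294 -0.211 -4.363
v 1.152 3.271 3.475
v 1.538 2.779 3.161
v 2.234 2.756 4.051
v 1.848 3.249 4.365
v 1.69 3.126 3.051
v 2.386 3.104 3.941
v 1.671 3.519 3.076
v 2.367 3.497 3.966
v 1.487 3.833 3.227
v 2.183 3.811 4.117
v 1.197 3.969 3.457
v 1.893 3.947 4.347
v 0.893 3.884 3.693
v 1.589 3.861 4.583
v 0.671 3.603 3.859
v 1.366 3.581 4.75
v 0.602 3.218 3.904
v 1.297 3.196 4.794
v 0.707 2.849 3.812
v 1.403 2.827 4.702
v 0.954 2.614 3.613
v 1.65 2.592 4.504
v 1.264 2.588 3.371
v 1.959 2.566 4.261
v -0.46 3.986 1.136
v -0.147 3.676 1.448
v -1.42 3.974 2.084
v -0.089 3.869 1.51
v -0.087 4.08 1.514
v -0.142 4.276 1.461
v -0.245 4.428 1.358
v -0.381 4.513 1.222
v -0.529 4.518 1.072
v -0.667 4.441 0.932
v -0.773 4.295 0.823
v -0.831 4.102 0.761
v -0.833 3.892 0.757
v -0.778 3.695 0.81
v -0.675 3.543 0.913
v -0.539 3.459 1.049
v -0.391 3.454 1.199
v -0.253 3.531 1.339
f 2 1 4
f 2 4 3
f 4 1 5
f 4 5 3
f 5 1 6
f 5 6 3
f 6 1 7
f 6 7 3
f 7 1 8
f 7 8 3
f 8 1 9
f 8 9 3
f 9 1 10
f 9 10 3
f 10 1 11
f 10 11 3
f 11 1 12
f 11 12 3
f 12 1 13
f 12 13 3
f 13 1 2
f 13 2 3
f 14 51 30
f 51 25 54
f 30 54 19
f 51 54 30
f 14 30 26
f 30 19 31
f 26 31 15
f 30 31 26
f 14 26 35
f 26 15 36
f 35 36 21
f 26 36 35
f 14 35 47
f 35 21 50
f 47 50 24
f 35 50 47
f 14 47 51
f 47 24 55
f 51 55 25
f 47 55 51
f 15 31 42
f 31 19 45
f 42 45 23
f 31 45 42
f 19 54 32
f 54 25 53
f 32 53 18
f 54 53 32
f 25 55 52
f 55 24 48
f 52 48 16
f 55 48 52
f 24 50 49
f 50 21 37
f 49 37 20
f 50 37 49
f 21 36 41
f 36 15 38
f 41 38 22
f 36 38 41
f 17 43 29
f 43 23 44
f 29 44 18
f 43 44 29
f 17 29 27
f 29 18 28
f 27 28 16
f 29 28 27
f 17 27 34
f 27 16 33
f 34 33 20
f 27 33 34
f 17 34 39
f 34 20 40
f 39 40 22
f 34 40 39
f 17 39 43
f 39 22 46
f 43 46 23
f 39 46 43
f 18 44 32
f 44 23 45
f 32 45 19
f 44 45 32
f 16 28 52
f 28 18 53
f 52 53 25
f 28 53 52
f 20 33 49
f 33 16 48
f 49 48 24
f 33 48 49
f 22 40 41
f 40 20 37
f 41 37 21
f 40 37 41
f 23 46 42
f 46 22 38
f 42 38 15
f 46 38 42
f 57 59 56
f 60 57 56
f 56 59 58
f 58 60 56
f 57 63 59
f 61 57 60
f 61 63 57
f 59 63 58
f 62 60 58
f 58 63 62
f 62 61 60
f 63 61 62
f 65 64 68
f 65 68 66
f 66 68 69
f 66 69 67
f 68 64 70
f 68 70 69
f 69 70 71
f 69 71 67
f 70 64 72
f 70 72 71
f 71 72 73
f 71 73 67
f 72 64 74
f 72 74 73
f 73 74 75
f 73 75 67
f 74 64 76
f 74 76 75
f 75 76 77
f 75 77 67
f 76 64 78
f 76 78 77
f 77 78 79
f 77 79 67
f 78 64 80
f 78 80 79
f 79 80 81
f 79 81 67
f 80 64 82
f 80 82 81
f 81 82 83
f 81 83 67
f 82 64 84
f 82 84 83
f 83 84 85
f 83 85 67
f 84 64 86
f 84 86 85
f 85 86 87
f 85 87 67
f 86 64 65
f 86 65 87
f 87 65 66
f 87 66 67
f 89 88 91
f 89 91 90
f 91 88 92
f 91 92 90
f 92 88 93
f 92 93 90
f 93 88 94
f 93 94 90
f 94 88 95
f 94 95 90
f 95 88 96
f 95 96 90
f 96 88 97
f 96 97 90
f 97 88 98
f 97 98 90
f 98 88 99
f 98 99 90
f 99 88 100
f 99 100 90
f 100 88 101
f 100 101 90
f 101 88 102
f 101 102 90
f 102 88 103
f 102 103 90
f 103 88 104
f 103 104 90
f 104 88 105
f 104 105 90
f 105 88 89
f 105 89 90



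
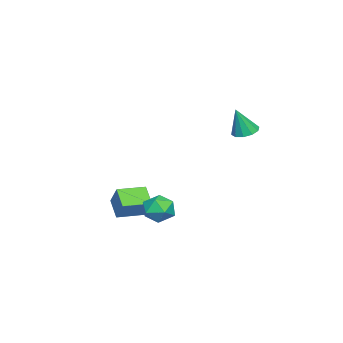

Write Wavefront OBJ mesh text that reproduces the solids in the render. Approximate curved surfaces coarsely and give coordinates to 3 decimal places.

v -2.052 3.048 2.213
v -1.343 3.199 2.021
v -1.548 2.692 3.787
v -1.537 3.592 2.172
v -1.928 3.777 2.339
v -2.366 3.684 2.458
v -2.684 3.348 2.484
v -2.761 2.897 2.406
v -2.567 2.505 2.255
v -2.176 2.319 2.088
v -1.738 2.413 1.969
v -1.42 2.749 1.943
v -2.548 -4.614 -3.918
v -1.804 -3.935 -2.74
v -3.618 -3.398 -3.943
v -2.874 -2.719 -2.764
v -1.786 -3.961 -4.776
v -1.042 -3.282 -3.597
v -2.856 -2.745 -4.8
v -2.112 -2.066 -3.622
v -0.734 -0.432 -2.984
v 0.014 0.034 -3.408
v 0.226 -1.634 -2.612
v 0.974 -1.168 -3.036
v 0.589 -0.821 -2.207
v -0.004 -0.078 -2.437
v 0.244 -1.522 -3.583
v -0.349 -0.779 -3.813
v 0.619 -0.64 -3.779
v 0.831 -0.207 -2.928
v -0.591 -1.393 -3.092
v -0.379 -0.96 -2.241
f 2 1 4
f 2 4 3
f 4 1 5
f 4 5 3
f 5 1 6
f 5 6 3
f 6 1 7
f 6 7 3
f 7 1 8
f 7 8 3
f 8 1 9
f 8 9 3
f 9 1 10
f 9 10 3
f 10 1 11
f 10 11 3
f 11 1 12
f 11 12 3
f 12 1 2
f 12 2 3
f 14 16 13
f 17 14 13
f 13 16 15
f 15 17 13
f 14 20 16
f 18 14 17
f 18 20 14
f 16 20 15
f 19 17 15
f 15 20 19
f 19 18 17
f 20 18 19
f 21 32 26
f 21 26 22
f 21 22 28
f 21 28 31
f 21 31 32
f 22 26 30
f 26 32 25
f 32 31 23
f 31 28 27
f 28 22 29
f 24 30 25
f 24 25 23
f 24 23 27
f 24 27 29
f 24 29 30
f 25 30 26
f 23 25 32
f 27 23 31
f 29 27 28
f 30 29 22



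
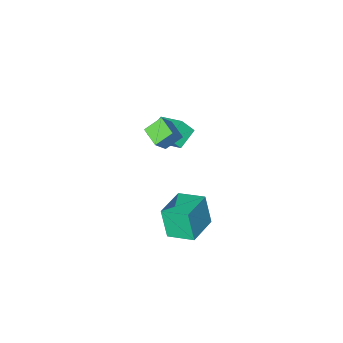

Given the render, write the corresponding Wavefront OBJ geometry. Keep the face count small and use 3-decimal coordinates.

v -1.615 -4.933 -2.727
v -1.079 -5.34 -1.974
v -1.829 -3.092 -1.579
v -1.293 -3.5 -0.826
v -0.487 -4.46 -3.274
v 0.049 -4.868 -2.521
v -0.701 -2.62 -2.126
v -0.165 -3.027 -1.373
v 0.526 2.424 -3.193
v 0.556 1.85 -1.498
v 2.131 3.377 -2.898
v 2.161 2.803 -1.203
v 1.359 1.157 -3.637
v 1.389 0.583 -1.942
v 2.964 2.11 -3.342
v 2.994 1.536 -1.647
v -0.609 -3.41 -0.43
v 0.132 -3.215 0.519
v -0.577 -2.221 -0.699
v 0.165 -2.026 0.25
v 0.335 -3.594 -1.13
v 1.077 -3.399 -0.181
v 0.368 -2.405 -1.399
v 1.109 -2.21 -0.45
f 2 4 1
f 5 2 1
f 1 4 3
f 3 5 1
f 2 8 4
f 6 2 5
f 6 8 2
f 4 8 3
f 7 5 3
f 3 8 7
f 7 6 5
f 8 6 7
f 10 12 9
f 13 10 9
f 9 12 11
f 11 13 9
f 10 16 12
f 14 10 13
f 14 16 10
f 12 16 11
f 15 13 11
f 11 16 15
f 15 14 13
f 16 14 15
f 18 20 17
f 21 18 17
f 17 20 19
f 19 21 17
f 18 24 20
f 22 18 21
f 22 24 18
f 20 24 19
f 23 21 19
f 19 24 23
f 23 22 21
f 24 22 23



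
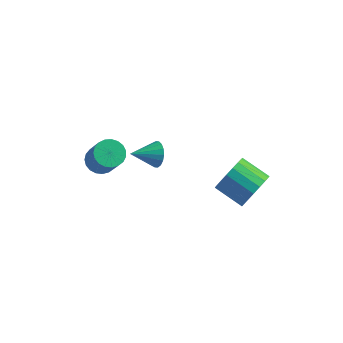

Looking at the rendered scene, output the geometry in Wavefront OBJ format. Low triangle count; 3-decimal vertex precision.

v -0.788 -3.583 3.715
v -0.444 -3.641 4.311
v -1.732 -4.377 4.185
v -0.624 -3.397 4.36
v -0.837 -3.19 4.281
v -1.04 -3.061 4.09
v -1.193 -3.036 3.825
v -1.266 -3.119 3.538
v -1.244 -3.293 3.287
v -1.131 -3.526 3.12
v -0.951 -3.769 3.071
v -0.738 -3.976 3.15
v -0.535 -4.105 3.341
v -0.382 -4.131 3.606
v -0.309 -4.048 3.893
v -0.331 -3.873 4.144
v -3.611 -3.368 1.992
v -3.039 -2.886 1.928
v -2.258 -3.611 3.465
v -2.829 -4.092 3.528
v -3.239 -2.726 2.105
v -2.458 -3.451 3.642
v -3.504 -2.677 2.263
v -2.723 -3.401 3.8
v -3.787 -2.747 2.374
v -3.006 -3.471 3.911
v -4.039 -2.925 2.419
v -3.258 -3.649 3.955
v -4.218 -3.179 2.389
v -3.436 -3.903 3.926
v -4.291 -3.466 2.292
v -3.51 -4.19 3.828
v -4.247 -3.736 2.142
v -3.466 -4.46 3.679
v -4.093 -3.942 1.966
v -3.311 -4.666 3.503
v -3.855 -4.049 1.795
v -3.074 -4.773 3.332
v -3.575 -4.038 1.658
v -2.794 -4.763 3.194
v -3.301 -3.912 1.578
v -2.52 -4.636 3.115
v -3.081 -3.691 1.57
v -2.3 -4.415 3.107
v -2.953 -3.414 1.635
v -2.171 -4.139 3.172
v -2.938 -3.13 1.762
v -2.156 -3.854 3.298
v 2.906 -0.558 -0.787
v 3.351 -0.088 0.014
v 1.92 0.188 0.648
v 1.474 -0.282 -0.153
v 3.286 0.256 -0.283
v 1.854 0.531 0.352
v 3.146 0.438 -0.679
v 1.714 0.714 -0.044
v 2.958 0.423 -1.097
v 1.526 0.699 -0.462
v 2.759 0.214 -1.453
v 1.328 0.49 -0.819
v 2.59 -0.148 -1.678
v 1.158 0.128 -1.043
v 2.483 -0.591 -1.726
v 1.052 -0.315 -1.092
v 2.46 -1.028 -1.588
v 1.029 -0.752 -0.954
v 2.526 -1.371 -1.292
v 1.094 -1.096 -0.657
v 2.666 -1.554 -0.896
v 1.234 -1.278 -0.261
v 2.854 -1.539 -0.478
v 1.422 -1.263 0.157
v 3.052 -1.33 -0.121
v 1.621 -1.054 0.513
v 3.222 -0.968 0.103
v 1.79 -0.692 0.738
v 3.328 -0.525 0.152
v 1.897 -0.249 0.786
f 2 1 4
f 2 4 3
f 4 1 5
f 4 5 3
f 5 1 6
f 5 6 3
f 6 1 7
f 6 7 3
f 7 1 8
f 7 8 3
f 8 1 9
f 8 9 3
f 9 1 10
f 9 10 3
f 10 1 11
f 10 11 3
f 11 1 12
f 11 12 3
f 12 1 13
f 12 13 3
f 13 1 14
f 13 14 3
f 14 1 15
f 14 15 3
f 15 1 16
f 15 16 3
f 16 1 2
f 16 2 3
f 18 17 21
f 18 21 19
f 19 21 22
f 19 22 20
f 21 17 23
f 21 23 22
f 22 23 24
f 22 24 20
f 23 17 25
f 23 25 24
f 24 25 26
f 24 26 20
f 25 17 27
f 25 27 26
f 26 27 28
f 26 28 20
f 27 17 29
f 27 29 28
f 28 29 30
f 28 30 20
f 29 17 31
f 29 31 30
f 30 31 32
f 30 32 20
f 31 17 33
f 31 33 32
f 32 33 34
f 32 34 20
f 33 17 35
f 33 35 34
f 34 35 36
f 34 36 20
f 35 17 37
f 35 37 36
f 36 37 38
f 36 38 20
f 37 17 39
f 37 39 38
f 38 39 40
f 38 40 20
f 39 17 41
f 39 41 40
f 40 41 42
f 40 42 20
f 41 17 43
f 41 43 42
f 42 43 44
f 42 44 20
f 43 17 45
f 43 45 44
f 44 45 46
f 44 46 20
f 45 17 47
f 45 47 46
f 46 47 48
f 46 48 20
f 47 17 18
f 47 18 48
f 48 18 19
f 48 19 20
f 50 49 53
f 50 53 51
f 51 53 54
f 51 54 52
f 53 49 55
f 53 55 54
f 54 55 56
f 54 56 52
f 55 49 57
f 55 57 56
f 56 57 58
f 56 58 52
f 57 49 59
f 57 59 58
f 58 59 60
f 58 60 52
f 59 49 61
f 59 61 60
f 60 61 62
f 60 62 52
f 61 49 63
f 61 63 62
f 62 63 64
f 62 64 52
f 63 49 65
f 63 65 64
f 64 65 66
f 64 66 52
f 65 49 67
f 65 67 66
f 66 67 68
f 66 68 52
f 67 49 69
f 67 69 68
f 68 69 70
f 68 70 52
f 69 49 71
f 69 71 70
f 70 71 72
f 70 72 52
f 71 49 73
f 71 73 72
f 72 73 74
f 72 74 52
f 73 49 75
f 73 75 74
f 74 75 76
f 74 76 52
f 75 49 77
f 75 77 76
f 76 77 78
f 76 78 52
f 77 49 50
f 77 50 78
f 78 50 51
f 78 51 52



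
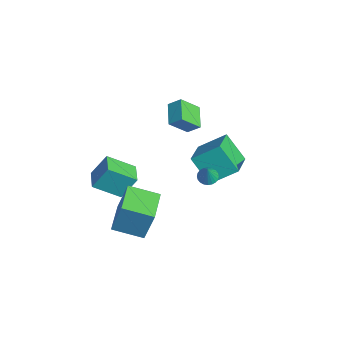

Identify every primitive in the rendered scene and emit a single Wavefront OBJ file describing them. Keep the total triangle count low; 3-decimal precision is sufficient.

v 2.355 0.741 1.012
v 2.846 1.02 0.841
v 2.885 0.519 2.168
v 2.725 1.194 0.93
v 2.547 1.299 1.032
v 2.34 1.319 1.131
v 2.135 1.251 1.211
v 1.964 1.106 1.262
v 1.853 0.905 1.274
v 1.817 0.679 1.247
v 1.864 0.463 1.184
v 1.986 0.288 1.095
v 2.164 0.183 0.993
v 2.37 0.163 0.894
v 2.575 0.231 0.814
v 2.746 0.376 0.763
v 2.858 0.577 0.751
v 2.893 0.803 0.778
v 0.642 -3.863 -1.923
v 0.94 -3.346 0.09
v 1.432 -2.254 -2.454
v 1.731 -1.736 -0.441
v 2.449 -4.764 -1.959
v 2.748 -4.246 0.054
v 3.24 -3.154 -2.49
v 3.538 -2.637 -0.477
v -3.271 0.285 2.555
v -2.865 0.917 3.169
v -3.355 1.413 1.451
v -2.948 2.044 2.065
v -1.912 -0.104 2.055
v -1.505 0.527 2.669
v -1.995 1.023 0.951
v -1.589 1.655 1.565
v -1.973 -4.625 -1.117
v -1.845 -3.726 0.284
v -1.546 -3.084 -2.144
v -1.419 -2.185 -0.742
v -0.661 -4.935 -1.038
v -0.534 -4.036 0.364
v -0.235 -3.394 -2.064
v -0.107 -2.495 -0.663
v -2.936 1.981 -1.529
v -1.206 0.956 -0.769
v -2.499 3.532 -0.43
v -0.769 2.506 0.33
v -1.831 2.734 -3.03
v -0.101 1.708 -2.27
v -1.394 4.284 -1.931
v 0.336 3.259 -1.171
f 2 1 4
f 2 4 3
f 4 1 5
f 4 5 3
f 5 1 6
f 5 6 3
f 6 1 7
f 6 7 3
f 7 1 8
f 7 8 3
f 8 1 9
f 8 9 3
f 9 1 10
f 9 10 3
f 10 1 11
f 10 11 3
f 11 1 12
f 11 12 3
f 12 1 13
f 12 13 3
f 13 1 14
f 13 14 3
f 14 1 15
f 14 15 3
f 15 1 16
f 15 16 3
f 16 1 17
f 16 17 3
f 17 1 18
f 17 18 3
f 18 1 2
f 18 2 3
f 20 22 19
f 23 20 19
f 19 22 21
f 21 23 19
f 20 26 22
f 24 20 23
f 24 26 20
f 22 26 21
f 25 23 21
f 21 26 25
f 25 24 23
f 26 24 25
f 28 30 27
f 31 28 27
f 27 30 29
f 29 31 27
f 28 34 30
f 32 28 31
f 32 34 28
f 30 34 29
f 33 31 29
f 29 34 33
f 33 32 31
f 34 32 33
f 36 38 35
f 39 36 35
f 35 38 37
f 37 39 35
f 36 42 38
f 40 36 39
f 40 42 36
f 38 42 37
f 41 39 37
f 37 42 41
f 41 40 39
f 42 40 41
f 44 46 43
f 47 44 43
f 43 46 45
f 45 47 43
f 44 50 46
f 48 44 47
f 48 50 44
f 46 50 45
f 49 47 45
f 45 50 49
f 49 48 47
f 50 48 49



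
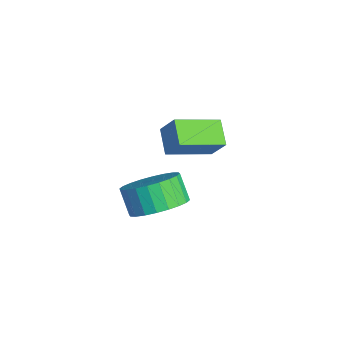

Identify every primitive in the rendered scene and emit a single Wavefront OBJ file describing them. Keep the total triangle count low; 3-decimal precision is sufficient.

v -1.928 -0.028 -3.171
v -1.825 -1.823 -2.587
v -2.921 0.099 -2.605
v -2.818 -1.696 -2.021
v -1.342 0.316 -2.219
v -1.239 -1.479 -1.635
v -2.335 0.443 -1.653
v -2.232 -1.352 -1.069
v 2.071 -3.265 -1.67
v 2.577 -2.472 -1.161
v 1.896 -2.602 -0.281
v 1.389 -3.395 -0.79
v 2.277 -2.261 -1.361
v 1.596 -2.391 -0.482
v 1.946 -2.204 -1.609
v 1.265 -2.334 -0.73
v 1.634 -2.308 -1.866
v 0.953 -2.438 -0.987
v 1.388 -2.558 -2.093
v 0.707 -2.688 -1.214
v 1.247 -2.915 -2.256
v 0.566 -3.045 -1.377
v 1.23 -3.326 -2.329
v 0.549 -3.456 -1.45
v 1.342 -3.727 -2.302
v 0.661 -3.857 -1.423
v 1.564 -4.058 -2.179
v 0.883 -4.188 -1.299
v 1.864 -4.269 -1.978
v 1.183 -4.399 -1.099
v 2.195 -4.326 -1.73
v 1.514 -4.456 -0.851
v 2.507 -4.222 -1.473
v 1.826 -4.352 -0.594
v 2.753 -3.972 -1.246
v 2.072 -4.102 -0.367
v 2.894 -3.615 -1.083
v 2.213 -3.745 -0.204
v 2.911 -3.204 -1.01
v 2.23 -3.334 -0.131
v 2.799 -2.803 -1.037
v 2.118 -2.933 -0.158
f 2 4 1
f 5 2 1
f 1 4 3
f 3 5 1
f 2 8 4
f 6 2 5
f 6 8 2
f 4 8 3
f 7 5 3
f 3 8 7
f 7 6 5
f 8 6 7
f 10 9 13
f 10 13 11
f 11 13 14
f 11 14 12
f 13 9 15
f 13 15 14
f 14 15 16
f 14 16 12
f 15 9 17
f 15 17 16
f 16 17 18
f 16 18 12
f 17 9 19
f 17 19 18
f 18 19 20
f 18 20 12
f 19 9 21
f 19 21 20
f 20 21 22
f 20 22 12
f 21 9 23
f 21 23 22
f 22 23 24
f 22 24 12
f 23 9 25
f 23 25 24
f 24 25 26
f 24 26 12
f 25 9 27
f 25 27 26
f 26 27 28
f 26 28 12
f 27 9 29
f 27 29 28
f 28 29 30
f 28 30 12
f 29 9 31
f 29 31 30
f 30 31 32
f 30 32 12
f 31 9 33
f 31 33 32
f 32 33 34
f 32 34 12
f 33 9 35
f 33 35 34
f 34 35 36
f 34 36 12
f 35 9 37
f 35 37 36
f 36 37 38
f 36 38 12
f 37 9 39
f 37 39 38
f 38 39 40
f 38 40 12
f 39 9 41
f 39 41 40
f 40 41 42
f 40 42 12
f 41 9 10
f 41 10 42
f 42 10 11
f 42 11 12



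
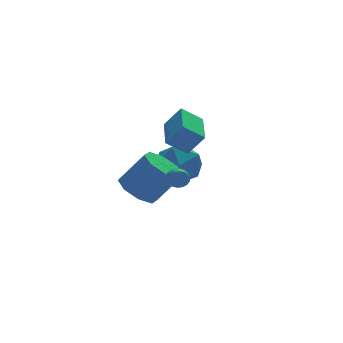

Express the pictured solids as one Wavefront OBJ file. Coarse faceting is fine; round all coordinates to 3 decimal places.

v 1.923 3.751 1.404
v 3.06 3.389 1.702
v 1.72 2.151 0.238
v 2.857 1.789 0.536
v 1.962 1.761 1.38
v 2.087 2.751 2.1
v 2.693 2.789 -0.16
v 2.818 3.779 0.56
v 3.536 2.795 0.736
v 3.084 2.16 1.687
v 1.696 3.38 0.253
v 1.244 2.745 1.204
v 0.059 -2.149 2.657
v 0.478 -2.381 2.485
v -0.219 -3.291 3.523
v 0.553 -2.273 2.651
v 0.542 -2.144 2.819
v 0.448 -2.015 2.958
v 0.286 -1.909 3.046
v 0.085 -1.845 3.066
v -0.121 -1.834 3.016
v -0.295 -1.876 2.903
v -0.409 -1.966 2.748
v -0.441 -2.088 2.578
v -0.388 -2.22 2.421
v -0.257 -2.34 2.304
v -0.071 -2.426 2.249
v 0.137 -2.465 2.265
v 0.331 -2.449 2.348
v -0.535 0.587 0.896
v 0.287 1.057 0.489
v 1.296 0.583 1.978
v 0.475 0.113 2.384
v -0.147 1.54 0.936
v 0.862 1.066 2.425
v -0.807 1.465 1.36
v 0.202 0.991 2.849
v -1.308 0.875 1.512
v -0.299 0.401 3
v -1.356 0.117 1.302
v -0.347 -0.357 2.791
v -0.922 -0.366 0.855
v 0.087 -0.84 2.344
v -0.262 -0.291 0.431
v 0.747 -0.765 1.92
v 0.239 0.299 0.28
v 1.248 -0.175 1.768
v 1.038 1.212 3.142
v 1.673 0.827 4.135
v 1.865 3.141 3.361
v 2.5 2.755 4.354
v 1.94 0.905 2.446
v 2.575 0.519 3.439
v 2.767 2.833 2.665
v 3.402 2.448 3.658
f 1 12 6
f 1 6 2
f 1 2 8
f 1 8 11
f 1 11 12
f 2 6 10
f 6 12 5
f 12 11 3
f 11 8 7
f 8 2 9
f 4 10 5
f 4 5 3
f 4 3 7
f 4 7 9
f 4 9 10
f 5 10 6
f 3 5 12
f 7 3 11
f 9 7 8
f 10 9 2
f 14 13 16
f 14 16 15
f 16 13 17
f 16 17 15
f 17 13 18
f 17 18 15
f 18 13 19
f 18 19 15
f 19 13 20
f 19 20 15
f 20 13 21
f 20 21 15
f 21 13 22
f 21 22 15
f 22 13 23
f 22 23 15
f 23 13 24
f 23 24 15
f 24 13 25
f 24 25 15
f 25 13 26
f 25 26 15
f 26 13 27
f 26 27 15
f 27 13 28
f 27 28 15
f 28 13 29
f 28 29 15
f 29 13 14
f 29 14 15
f 31 30 34
f 31 34 32
f 32 34 35
f 32 35 33
f 34 30 36
f 34 36 35
f 35 36 37
f 35 37 33
f 36 30 38
f 36 38 37
f 37 38 39
f 37 39 33
f 38 30 40
f 38 40 39
f 39 40 41
f 39 41 33
f 40 30 42
f 40 42 41
f 41 42 43
f 41 43 33
f 42 30 44
f 42 44 43
f 43 44 45
f 43 45 33
f 44 30 46
f 44 46 45
f 45 46 47
f 45 47 33
f 46 30 31
f 46 31 47
f 47 31 32
f 47 32 33
f 49 51 48
f 52 49 48
f 48 51 50
f 50 52 48
f 49 55 51
f 53 49 52
f 53 55 49
f 51 55 50
f 54 52 50
f 50 55 54
f 54 53 52
f 55 53 54



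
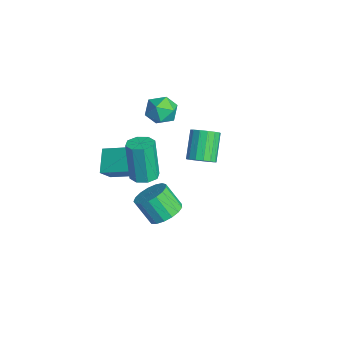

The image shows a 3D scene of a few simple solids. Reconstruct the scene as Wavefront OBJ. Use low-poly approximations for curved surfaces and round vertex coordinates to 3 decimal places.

v -2.421 -4.577 -3.332
v -2.113 -5.175 -2.539
v -3.529 -4.143 -2.575
v -3.222 -4.742 -1.782
v -1.318 -3.038 -2.598
v -1.011 -3.637 -1.805
v -2.427 -2.605 -1.841
v -2.119 -3.203 -1.048
v -1.36 -0.336 -2.249
v -1.007 -0.737 -1.737
v -2.086 -0.185 -0.559
v -2.44 0.216 -1.071
v -0.831 -0.396 -1.735
v -1.91 0.156 -0.558
v -0.797 -0.04 -1.871
v -1.876 0.512 -0.694
v -0.914 0.237 -2.108
v -1.993 0.789 -0.931
v -1.15 0.361 -2.383
v -2.23 0.913 -1.206
v -1.443 0.298 -2.622
v -2.523 0.85 -1.444
v -1.714 0.065 -2.761
v -2.793 0.617 -1.583
v -1.89 -0.276 -2.762
v -2.969 0.276 -1.585
v -1.924 -0.632 -2.626
v -3.003 -0.08 -1.449
v -1.807 -0.909 -2.389
v -2.886 -0.357 -1.212
v -1.57 -1.033 -2.114
v -2.65 -0.481 -0.937
v -1.277 -0.97 -1.876
v -2.357 -0.418 -0.698
v 3.516 -3.565 -0.768
v 4.288 -3.874 -0.511
v 3.696 -4.443 0.585
v 2.924 -4.135 0.328
v 4.265 -3.5 -0.329
v 3.672 -4.069 0.767
v 4.07 -3.141 -0.248
v 3.477 -3.71 0.848
v 3.748 -2.879 -0.286
v 3.156 -3.448 0.81
v 3.373 -2.775 -0.435
v 2.781 -3.344 0.662
v 3.031 -2.851 -0.659
v 2.439 -3.421 0.437
v 2.8 -3.092 -0.909
v 2.208 -3.661 0.187
v 2.733 -3.44 -1.126
v 2.141 -4.01 -0.03
v 2.846 -3.818 -1.262
v 2.253 -4.387 -0.165
v 3.112 -4.137 -1.284
v 2.519 -4.707 -0.188
v 3.47 -4.326 -1.188
v 2.878 -4.895 -0.092
v 3.84 -4.34 -0.996
v 3.247 -4.91 0.1
v 4.135 -4.177 -0.751
v 3.542 -4.746 0.345
v 1.127 -3.873 -0.115
v 1.809 -3.909 0.035
v 1.356 -3.963 2.085
v 0.673 -3.927 1.935
v 1.632 -3.405 0.009
v 1.178 -3.458 2.059
v 1.158 -3.174 -0.09
v 0.705 -3.228 1.96
v 0.666 -3.353 -0.203
v 0.213 -3.407 1.847
v 0.444 -3.837 -0.265
v -0.009 -3.891 1.785
v 0.622 -4.342 -0.239
v 0.168 -4.395 1.811
v 1.095 -4.572 -0.14
v 0.642 -4.626 1.91
v 1.587 -4.393 -0.027
v 1.134 -4.447 2.023
v -2.849 -1.631 0.491
v -1.976 -1.516 0.646
v -2.944 -2.484 1.654
v -2.071 -2.369 1.809
v -2.638 -1.688 1.92
v -2.58 -1.16 1.201
v -2.34 -2.84 1.099
v -2.282 -2.312 0.38
v -1.662 -2.263 1.022
v -1.846 -1.551 1.53
v -3.074 -2.449 0.77
v -3.258 -1.737 1.278
f 2 4 1
f 5 2 1
f 1 4 3
f 3 5 1
f 2 8 4
f 6 2 5
f 6 8 2
f 4 8 3
f 7 5 3
f 3 8 7
f 7 6 5
f 8 6 7
f 10 9 13
f 10 13 11
f 11 13 14
f 11 14 12
f 13 9 15
f 13 15 14
f 14 15 16
f 14 16 12
f 15 9 17
f 15 17 16
f 16 17 18
f 16 18 12
f 17 9 19
f 17 19 18
f 18 19 20
f 18 20 12
f 19 9 21
f 19 21 20
f 20 21 22
f 20 22 12
f 21 9 23
f 21 23 22
f 22 23 24
f 22 24 12
f 23 9 25
f 23 25 24
f 24 25 26
f 24 26 12
f 25 9 27
f 25 27 26
f 26 27 28
f 26 28 12
f 27 9 29
f 27 29 28
f 28 29 30
f 28 30 12
f 29 9 31
f 29 31 30
f 30 31 32
f 30 32 12
f 31 9 33
f 31 33 32
f 32 33 34
f 32 34 12
f 33 9 10
f 33 10 34
f 34 10 11
f 34 11 12
f 36 35 39
f 36 39 37
f 37 39 40
f 37 40 38
f 39 35 41
f 39 41 40
f 40 41 42
f 40 42 38
f 41 35 43
f 41 43 42
f 42 43 44
f 42 44 38
f 43 35 45
f 43 45 44
f 44 45 46
f 44 46 38
f 45 35 47
f 45 47 46
f 46 47 48
f 46 48 38
f 47 35 49
f 47 49 48
f 48 49 50
f 48 50 38
f 49 35 51
f 49 51 50
f 50 51 52
f 50 52 38
f 51 35 53
f 51 53 52
f 52 53 54
f 52 54 38
f 53 35 55
f 53 55 54
f 54 55 56
f 54 56 38
f 55 35 57
f 55 57 56
f 56 57 58
f 56 58 38
f 57 35 59
f 57 59 58
f 58 59 60
f 58 60 38
f 59 35 61
f 59 61 60
f 60 61 62
f 60 62 38
f 61 35 36
f 61 36 62
f 62 36 37
f 62 37 38
f 64 63 67
f 64 67 65
f 65 67 68
f 65 68 66
f 67 63 69
f 67 69 68
f 68 69 70
f 68 70 66
f 69 63 71
f 69 71 70
f 70 71 72
f 70 72 66
f 71 63 73
f 71 73 72
f 72 73 74
f 72 74 66
f 73 63 75
f 73 75 74
f 74 75 76
f 74 76 66
f 75 63 77
f 75 77 76
f 76 77 78
f 76 78 66
f 77 63 79
f 77 79 78
f 78 79 80
f 78 80 66
f 79 63 64
f 79 64 80
f 80 64 65
f 80 65 66
f 81 92 86
f 81 86 82
f 81 82 88
f 81 88 91
f 81 91 92
f 82 86 90
f 86 92 85
f 92 91 83
f 91 88 87
f 88 82 89
f 84 90 85
f 84 85 83
f 84 83 87
f 84 87 89
f 84 89 90
f 85 90 86
f 83 85 92
f 87 83 91
f 89 87 88
f 90 89 82



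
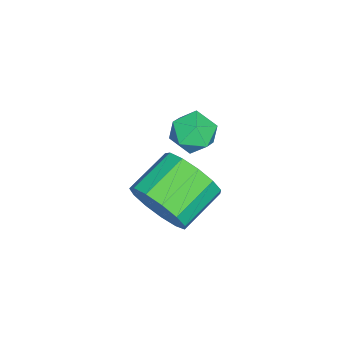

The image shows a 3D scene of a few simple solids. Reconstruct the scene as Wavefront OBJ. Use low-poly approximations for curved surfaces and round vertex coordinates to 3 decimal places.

v 3.708 -2.245 0.165
v 4.233 -2.631 0.46
v 3.607 -3.029 -0.68
v 4.132 -3.415 -0.385
v 3.5 -3.362 -0.056
v 3.562 -2.877 0.466
v 4.278 -2.783 -0.686
v 4.34 -2.298 -0.164
v 4.585 -2.963 -0.066
v 4.104 -3.321 0.323
v 3.736 -2.339 -0.543
v 3.255 -2.697 -0.154
v 4.592 -3.57 -3.076
v 5.102 -3.238 -2.308
v 3.858 -2.698 -1.715
v 3.348 -3.03 -2.484
v 5.101 -2.831 -2.681
v 3.857 -2.291 -2.089
v 4.938 -2.659 -3.18
v 3.694 -2.119 -2.588
v 4.665 -2.776 -3.646
v 3.421 -2.236 -3.053
v 4.37 -3.145 -3.931
v 3.125 -2.605 -3.338
v 4.144 -3.649 -3.944
v 2.9 -3.109 -3.352
v 4.061 -4.128 -3.682
v 2.817 -3.588 -3.09
v 4.147 -4.43 -3.228
v 2.903 -3.89 -2.635
v 4.374 -4.459 -2.725
v 3.129 -3.919 -2.133
v 4.67 -4.205 -2.334
v 3.426 -3.665 -1.742
v 4.941 -3.75 -2.179
v 3.697 -3.21 -1.586
f 1 12 6
f 1 6 2
f 1 2 8
f 1 8 11
f 1 11 12
f 2 6 10
f 6 12 5
f 12 11 3
f 11 8 7
f 8 2 9
f 4 10 5
f 4 5 3
f 4 3 7
f 4 7 9
f 4 9 10
f 5 10 6
f 3 5 12
f 7 3 11
f 9 7 8
f 10 9 2
f 14 13 17
f 14 17 15
f 15 17 18
f 15 18 16
f 17 13 19
f 17 19 18
f 18 19 20
f 18 20 16
f 19 13 21
f 19 21 20
f 20 21 22
f 20 22 16
f 21 13 23
f 21 23 22
f 22 23 24
f 22 24 16
f 23 13 25
f 23 25 24
f 24 25 26
f 24 26 16
f 25 13 27
f 25 27 26
f 26 27 28
f 26 28 16
f 27 13 29
f 27 29 28
f 28 29 30
f 28 30 16
f 29 13 31
f 29 31 30
f 30 31 32
f 30 32 16
f 31 13 33
f 31 33 32
f 32 33 34
f 32 34 16
f 33 13 35
f 33 35 34
f 34 35 36
f 34 36 16
f 35 13 14
f 35 14 36
f 36 14 15
f 36 15 16

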